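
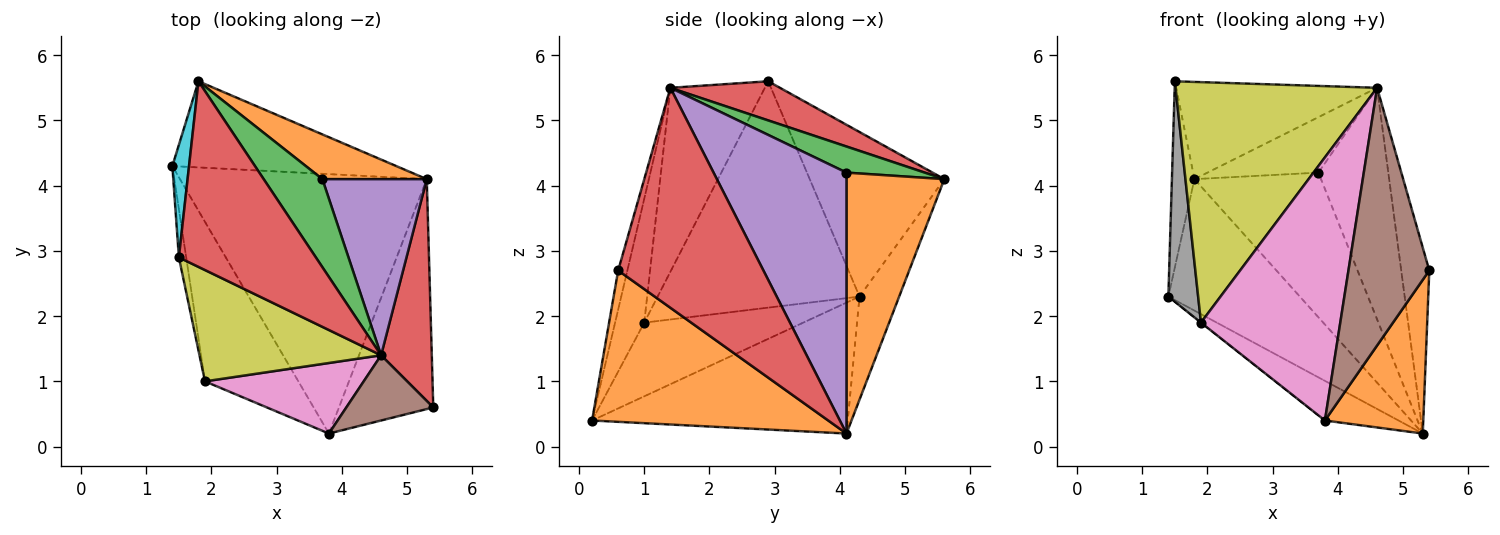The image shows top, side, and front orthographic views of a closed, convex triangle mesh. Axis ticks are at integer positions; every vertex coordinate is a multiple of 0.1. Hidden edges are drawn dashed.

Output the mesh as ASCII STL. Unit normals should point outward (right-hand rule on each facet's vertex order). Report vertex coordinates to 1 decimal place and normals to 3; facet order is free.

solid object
 facet normal -0.465 0.134 -0.875
  outer loop
   vertex 3.8 0.2 0.4
   vertex 1.4 4.3 2.3
   vertex 5.3 4.1 0.2
  endloop
 endfacet
 facet normal 0.800 -0.333 -0.499
  outer loop
   vertex 3.8 0.2 0.4
   vertex 5.3 4.1 0.2
   vertex 5.4 0.6 2.7
  endloop
 endfacet
 facet normal -0.619 0.001 -0.785
  outer loop
   vertex 1.9 1.0 1.9
   vertex 1.4 4.3 2.3
   vertex 3.8 0.2 0.4
  endloop
 endfacet
 facet normal 0.958 0.185 0.221
  outer loop
   vertex 4.6 1.4 5.5
   vertex 5.4 0.6 2.7
   vertex 5.3 4.1 0.2
  endloop
 endfacet
 facet normal 0.834 0.439 0.334
  outer loop
   vertex 4.6 1.4 5.5
   vertex 5.3 4.1 0.2
   vertex 3.7 4.1 4.2
  endloop
 endfacet
 facet normal -0.110 -0.964 0.244
  outer loop
   vertex 4.6 1.4 5.5
   vertex 3.8 0.2 0.4
   vertex 5.4 0.6 2.7
  endloop
 endfacet
 facet normal -0.198 -0.947 0.254
  outer loop
   vertex 4.6 1.4 5.5
   vertex 1.9 1.0 1.9
   vertex 3.8 0.2 0.4
  endloop
 endfacet
 facet normal -0.989 -0.146 -0.032
  outer loop
   vertex 1.5 2.9 5.6
   vertex 1.4 4.3 2.3
   vertex 1.9 1.0 1.9
  endloop
 endfacet
 facet normal -0.392 -0.835 0.386
  outer loop
   vertex 1.5 2.9 5.6
   vertex 1.9 1.0 1.9
   vertex 4.6 1.4 5.5
  endloop
 endfacet
 facet normal -0.981 0.164 0.099
  outer loop
   vertex 1.8 5.6 4.1
   vertex 1.4 4.3 2.3
   vertex 1.5 2.9 5.6
  endloop
 endfacet
 facet normal -0.245 0.811 -0.531
  outer loop
   vertex 1.8 5.6 4.1
   vertex 5.3 4.1 0.2
   vertex 1.4 4.3 2.3
  endloop
 endfacet
 facet normal 0.594 0.768 0.238
  outer loop
   vertex 1.8 5.6 4.1
   vertex 3.7 4.1 4.2
   vertex 5.3 4.1 0.2
  endloop
 endfacet
 facet normal 0.352 0.499 0.792
  outer loop
   vertex 1.8 5.6 4.1
   vertex 4.6 1.4 5.5
   vertex 3.7 4.1 4.2
  endloop
 endfacet
 facet normal 0.245 0.450 0.859
  outer loop
   vertex 1.8 5.6 4.1
   vertex 1.5 2.9 5.6
   vertex 4.6 1.4 5.5
  endloop
 endfacet
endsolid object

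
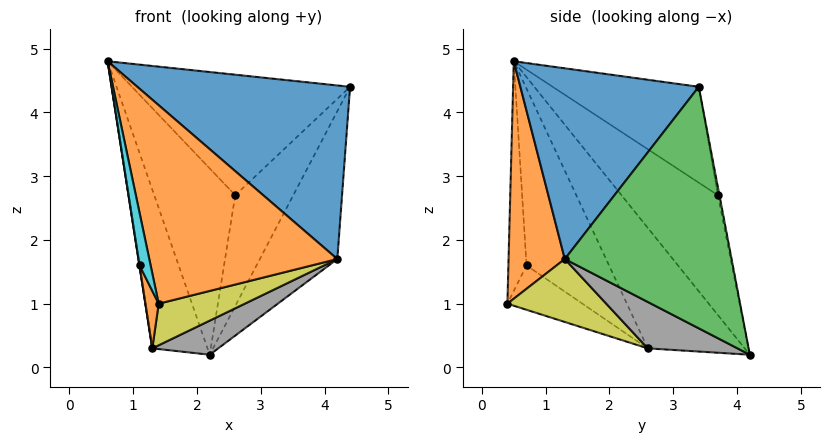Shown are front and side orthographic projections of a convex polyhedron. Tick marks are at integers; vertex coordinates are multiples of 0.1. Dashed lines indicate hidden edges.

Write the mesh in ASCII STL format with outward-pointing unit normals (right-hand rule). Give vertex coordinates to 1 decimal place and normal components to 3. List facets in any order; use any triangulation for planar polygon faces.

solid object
 facet normal 0.563 -0.672 0.481
  outer loop
   vertex 4.2 1.3 1.7
   vertex 4.4 3.4 4.4
   vertex 0.6 0.5 4.8
  endloop
 endfacet
 facet normal 0.286 -0.955 0.085
  outer loop
   vertex 4.2 1.3 1.7
   vertex 0.6 0.5 4.8
   vertex 1.4 0.4 1.0
  endloop
 endfacet
 facet normal 0.844 0.392 -0.367
  outer loop
   vertex 4.2 1.3 1.7
   vertex 2.2 4.2 0.2
   vertex 4.4 3.4 4.4
  endloop
 endfacet
 facet normal -0.448 0.669 0.593
  outer loop
   vertex 2.6 3.7 2.7
   vertex 0.6 0.5 4.8
   vertex 4.4 3.4 4.4
  endloop
 endfacet
 facet normal -0.743 0.624 0.244
  outer loop
   vertex 2.6 3.7 2.7
   vertex 2.2 4.2 0.2
   vertex 0.6 0.5 4.8
  endloop
 endfacet
 facet normal -0.026 0.979 0.200
  outer loop
   vertex 2.6 3.7 2.7
   vertex 4.4 3.4 4.4
   vertex 2.2 4.2 0.2
  endloop
 endfacet
 facet normal -0.865 0.493 0.095
  outer loop
   vertex 1.3 2.6 0.3
   vertex 0.6 0.5 4.8
   vertex 2.2 4.2 0.2
  endloop
 endfacet
 facet normal 0.331 -0.243 -0.912
  outer loop
   vertex 1.3 2.6 0.3
   vertex 2.2 4.2 0.2
   vertex 4.2 1.3 1.7
  endloop
 endfacet
 facet normal 0.315 -0.275 -0.908
  outer loop
   vertex 1.3 2.6 0.3
   vertex 4.2 1.3 1.7
   vertex 1.4 0.4 1.0
  endloop
 endfacet
 facet normal -0.842 -0.514 -0.164
  outer loop
   vertex 1.1 0.7 1.6
   vertex 1.4 0.4 1.0
   vertex 0.6 0.5 4.8
  endloop
 endfacet
 facet normal -0.988 -0.002 -0.154
  outer loop
   vertex 1.1 0.7 1.6
   vertex 0.6 0.5 4.8
   vertex 1.3 2.6 0.3
  endloop
 endfacet
 facet normal -0.913 -0.161 -0.376
  outer loop
   vertex 1.1 0.7 1.6
   vertex 1.3 2.6 0.3
   vertex 1.4 0.4 1.0
  endloop
 endfacet
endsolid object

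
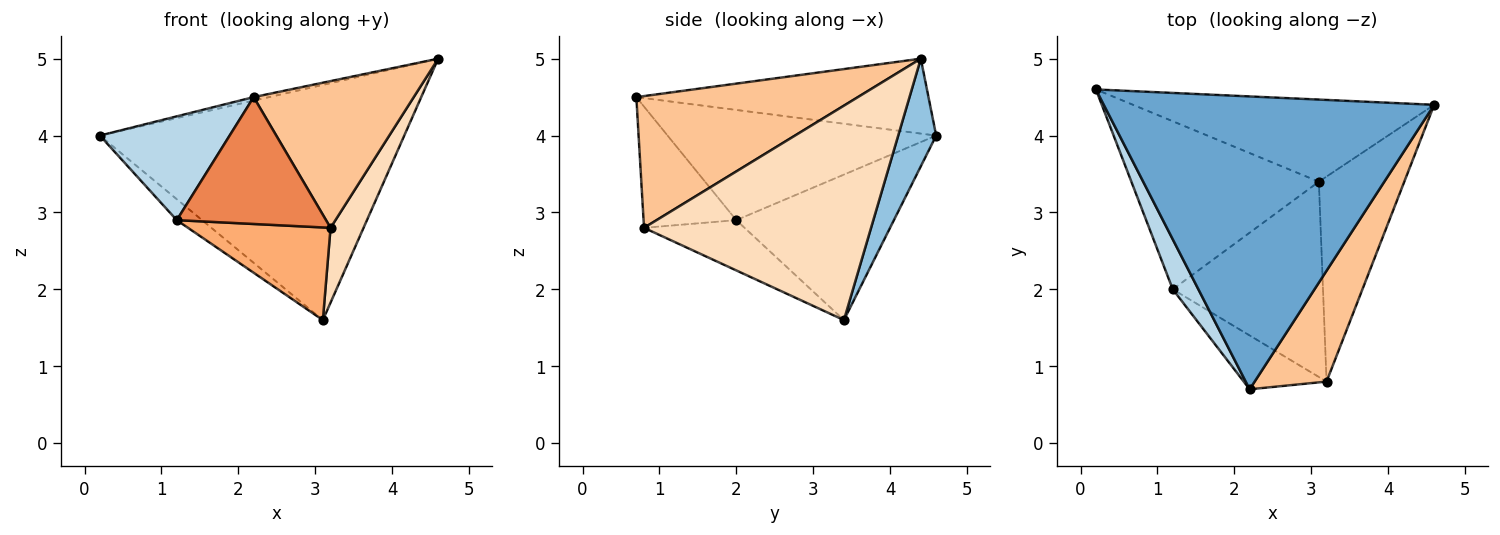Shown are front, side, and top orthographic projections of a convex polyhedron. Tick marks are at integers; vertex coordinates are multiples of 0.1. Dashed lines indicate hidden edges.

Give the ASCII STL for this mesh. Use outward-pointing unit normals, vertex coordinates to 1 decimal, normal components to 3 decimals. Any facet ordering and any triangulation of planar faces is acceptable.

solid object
 facet normal -0.221 0.012 0.975
  outer loop
   vertex 2.2 0.7 4.5
   vertex 4.6 4.4 5.0
   vertex 0.2 4.6 4.0
  endloop
 endfacet
 facet normal 0.117 0.938 -0.327
  outer loop
   vertex 3.1 3.4 1.6
   vertex 0.2 4.6 4.0
   vertex 4.6 4.4 5.0
  endloop
 endfacet
 facet normal -0.881 -0.426 0.205
  outer loop
   vertex 1.2 2.0 2.9
   vertex 2.2 0.7 4.5
   vertex 0.2 4.6 4.0
  endloop
 endfacet
 facet normal -0.610 0.098 -0.786
  outer loop
   vertex 1.2 2.0 2.9
   vertex 0.2 4.6 4.0
   vertex 3.1 3.4 1.6
  endloop
 endfacet
 facet normal -0.496 -0.799 -0.339
  outer loop
   vertex 3.2 0.8 2.8
   vertex 2.2 0.7 4.5
   vertex 1.2 2.0 2.9
  endloop
 endfacet
 facet normal -0.289 -0.410 -0.865
  outer loop
   vertex 3.2 0.8 2.8
   vertex 1.2 2.0 2.9
   vertex 3.1 3.4 1.6
  endloop
 endfacet
 facet normal 0.741 -0.536 0.405
  outer loop
   vertex 3.2 0.8 2.8
   vertex 4.6 4.4 5.0
   vertex 2.2 0.7 4.5
  endloop
 endfacet
 facet normal 0.921 -0.134 -0.367
  outer loop
   vertex 3.2 0.8 2.8
   vertex 3.1 3.4 1.6
   vertex 4.6 4.4 5.0
  endloop
 endfacet
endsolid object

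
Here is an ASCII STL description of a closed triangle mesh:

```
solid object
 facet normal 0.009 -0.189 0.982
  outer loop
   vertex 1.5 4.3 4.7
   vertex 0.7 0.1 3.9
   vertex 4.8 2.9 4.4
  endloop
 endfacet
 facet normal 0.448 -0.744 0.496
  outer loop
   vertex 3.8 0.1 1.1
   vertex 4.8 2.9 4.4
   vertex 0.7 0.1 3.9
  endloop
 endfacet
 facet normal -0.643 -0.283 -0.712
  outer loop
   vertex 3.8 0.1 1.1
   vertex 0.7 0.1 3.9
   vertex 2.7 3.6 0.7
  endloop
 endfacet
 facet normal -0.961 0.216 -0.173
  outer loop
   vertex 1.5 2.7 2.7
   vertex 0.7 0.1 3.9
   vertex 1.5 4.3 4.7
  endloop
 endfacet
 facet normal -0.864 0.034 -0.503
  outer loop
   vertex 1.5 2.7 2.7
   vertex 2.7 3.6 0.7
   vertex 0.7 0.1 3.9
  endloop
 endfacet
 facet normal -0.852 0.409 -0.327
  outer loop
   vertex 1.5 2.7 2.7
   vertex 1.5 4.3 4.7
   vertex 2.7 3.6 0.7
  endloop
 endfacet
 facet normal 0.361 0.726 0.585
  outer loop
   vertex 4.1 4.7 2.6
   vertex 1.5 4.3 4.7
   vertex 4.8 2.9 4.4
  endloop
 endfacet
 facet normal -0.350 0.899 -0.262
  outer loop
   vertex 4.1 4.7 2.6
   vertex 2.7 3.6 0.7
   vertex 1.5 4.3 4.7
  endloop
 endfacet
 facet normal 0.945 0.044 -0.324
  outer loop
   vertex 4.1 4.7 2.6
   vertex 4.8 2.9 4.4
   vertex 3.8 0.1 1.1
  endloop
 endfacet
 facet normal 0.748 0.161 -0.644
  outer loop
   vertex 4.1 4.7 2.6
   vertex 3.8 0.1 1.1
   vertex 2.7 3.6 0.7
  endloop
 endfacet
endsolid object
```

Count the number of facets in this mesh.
10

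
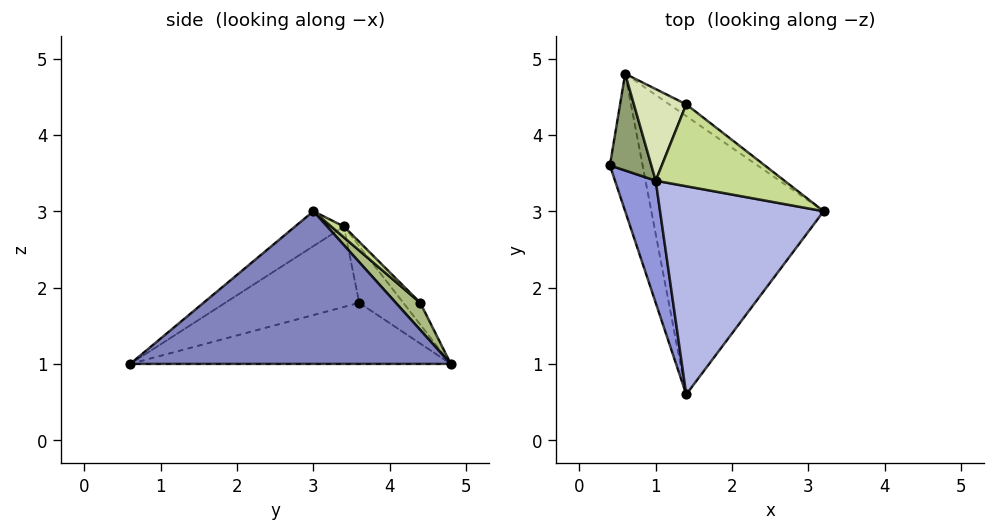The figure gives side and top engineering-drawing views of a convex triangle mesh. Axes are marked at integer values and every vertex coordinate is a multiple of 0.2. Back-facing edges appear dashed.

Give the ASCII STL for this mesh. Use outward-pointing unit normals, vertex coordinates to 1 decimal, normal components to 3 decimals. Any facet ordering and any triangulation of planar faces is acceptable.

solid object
 facet normal -0.869 -0.166 -0.466
  outer loop
   vertex 0.6 4.8 1.0
   vertex 1.4 0.6 1.0
   vertex 0.4 3.6 1.8
  endloop
 endfacet
 facet normal 0.658 0.125 -0.743
  outer loop
   vertex 0.6 4.8 1.0
   vertex 3.2 3.0 3.0
   vertex 1.4 0.6 1.0
  endloop
 endfacet
 facet normal -0.823 -0.386 0.417
  outer loop
   vertex 1.0 3.4 2.8
   vertex 0.4 3.6 1.8
   vertex 1.4 0.6 1.0
  endloop
 endfacet
 facet normal -0.174 -0.550 0.817
  outer loop
   vertex 1.0 3.4 2.8
   vertex 1.4 0.6 1.0
   vertex 3.2 3.0 3.0
  endloop
 endfacet
 facet normal -0.714 0.467 0.522
  outer loop
   vertex 1.0 3.4 2.8
   vertex 0.6 4.8 1.0
   vertex 0.4 3.6 1.8
  endloop
 endfacet
 facet normal 0.716 0.537 -0.447
  outer loop
   vertex 1.4 4.4 1.8
   vertex 3.2 3.0 3.0
   vertex 0.6 4.8 1.0
  endloop
 endfacet
 facet normal 0.061 0.694 0.718
  outer loop
   vertex 1.4 4.4 1.8
   vertex 1.0 3.4 2.8
   vertex 3.2 3.0 3.0
  endloop
 endfacet
 facet normal -0.262 0.733 0.628
  outer loop
   vertex 1.4 4.4 1.8
   vertex 0.6 4.8 1.0
   vertex 1.0 3.4 2.8
  endloop
 endfacet
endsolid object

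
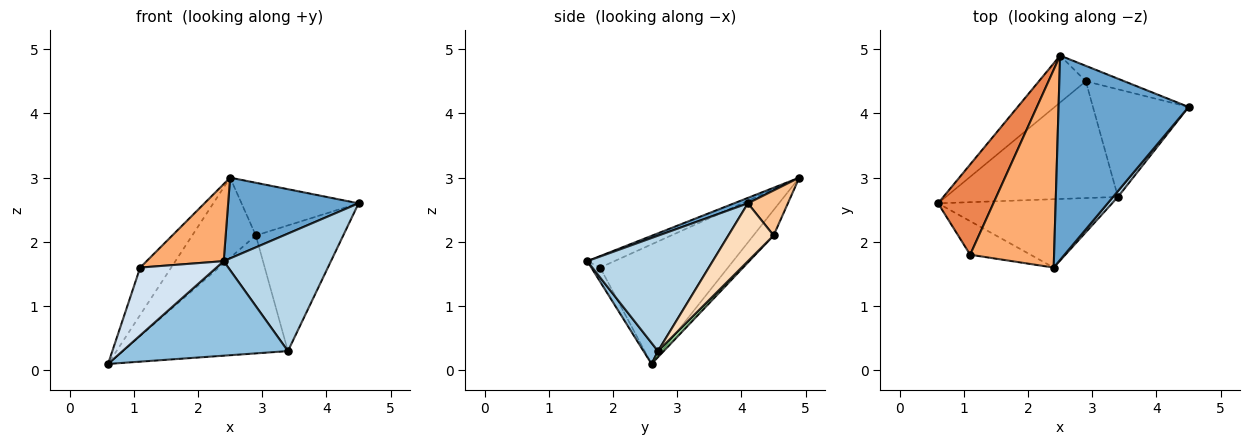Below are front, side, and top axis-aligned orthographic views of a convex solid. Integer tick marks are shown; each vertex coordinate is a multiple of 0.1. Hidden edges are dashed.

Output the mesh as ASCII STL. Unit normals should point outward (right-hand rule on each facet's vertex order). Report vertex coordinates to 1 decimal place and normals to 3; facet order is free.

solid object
 facet normal 0.039 -0.367 0.929
  outer loop
   vertex 2.5 4.9 3.0
   vertex 2.4 1.6 1.7
   vertex 4.5 4.1 2.6
  endloop
 endfacet
 facet normal 0.071 -0.808 -0.585
  outer loop
   vertex 3.4 2.7 0.3
   vertex 2.4 1.6 1.7
   vertex 0.6 2.6 0.1
  endloop
 endfacet
 facet normal 0.760 -0.650 0.032
  outer loop
   vertex 3.4 2.7 0.3
   vertex 4.5 4.1 2.6
   vertex 2.4 1.6 1.7
  endloop
 endfacet
 facet normal -0.103 -0.892 -0.441
  outer loop
   vertex 1.1 1.8 1.6
   vertex 0.6 2.6 0.1
   vertex 2.4 1.6 1.7
  endloop
 endfacet
 facet normal -0.886 0.215 0.410
  outer loop
   vertex 1.1 1.8 1.6
   vertex 2.5 4.9 3.0
   vertex 0.6 2.6 0.1
  endloop
 endfacet
 facet normal -0.127 -0.360 0.924
  outer loop
   vertex 1.1 1.8 1.6
   vertex 2.4 1.6 1.7
   vertex 2.5 4.9 3.0
  endloop
 endfacet
 facet normal 0.311 0.912 -0.267
  outer loop
   vertex 2.9 4.5 2.1
   vertex 2.5 4.9 3.0
   vertex 4.5 4.1 2.6
  endloop
 endfacet
 facet normal 0.366 0.707 -0.605
  outer loop
   vertex 2.9 4.5 2.1
   vertex 4.5 4.1 2.6
   vertex 3.4 2.7 0.3
  endloop
 endfacet
 facet normal -0.264 0.832 -0.487
  outer loop
   vertex 2.9 4.5 2.1
   vertex 0.6 2.6 0.1
   vertex 2.5 4.9 3.0
  endloop
 endfacet
 facet normal 0.025 0.710 -0.703
  outer loop
   vertex 2.9 4.5 2.1
   vertex 3.4 2.7 0.3
   vertex 0.6 2.6 0.1
  endloop
 endfacet
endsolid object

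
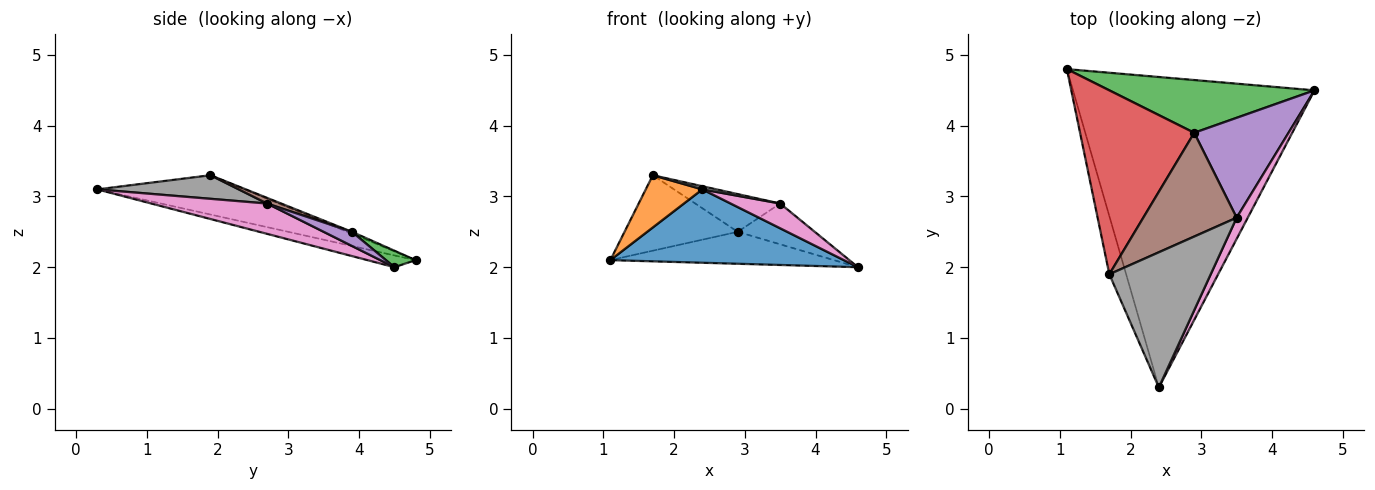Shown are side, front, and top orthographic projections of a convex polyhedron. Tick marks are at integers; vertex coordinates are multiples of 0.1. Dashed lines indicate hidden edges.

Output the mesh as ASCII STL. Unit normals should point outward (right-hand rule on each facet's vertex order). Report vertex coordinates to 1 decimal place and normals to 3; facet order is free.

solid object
 facet normal -0.047 -0.230 -0.972
  outer loop
   vertex 2.4 0.3 3.1
   vertex 1.1 4.8 2.1
   vertex 4.6 4.5 2.0
  endloop
 endfacet
 facet normal -0.867 -0.333 -0.371
  outer loop
   vertex 1.7 1.9 3.3
   vertex 1.1 4.8 2.1
   vertex 2.4 0.3 3.1
  endloop
 endfacet
 facet normal 0.069 0.517 0.853
  outer loop
   vertex 2.9 3.9 2.5
   vertex 4.6 4.5 2.0
   vertex 1.1 4.8 2.1
  endloop
 endfacet
 facet normal -0.016 0.380 0.925
  outer loop
   vertex 2.9 3.9 2.5
   vertex 1.1 4.8 2.1
   vertex 1.7 1.9 3.3
  endloop
 endfacet
 facet normal 0.138 0.374 0.917
  outer loop
   vertex 3.5 2.7 2.9
   vertex 4.6 4.5 2.0
   vertex 2.9 3.9 2.5
  endloop
 endfacet
 facet normal 0.057 0.341 0.938
  outer loop
   vertex 3.5 2.7 2.9
   vertex 2.9 3.9 2.5
   vertex 1.7 1.9 3.3
  endloop
 endfacet
 facet normal 0.871 -0.373 0.319
  outer loop
   vertex 3.5 2.7 2.9
   vertex 2.4 0.3 3.1
   vertex 4.6 4.5 2.0
  endloop
 endfacet
 facet normal 0.226 -0.023 0.974
  outer loop
   vertex 3.5 2.7 2.9
   vertex 1.7 1.9 3.3
   vertex 2.4 0.3 3.1
  endloop
 endfacet
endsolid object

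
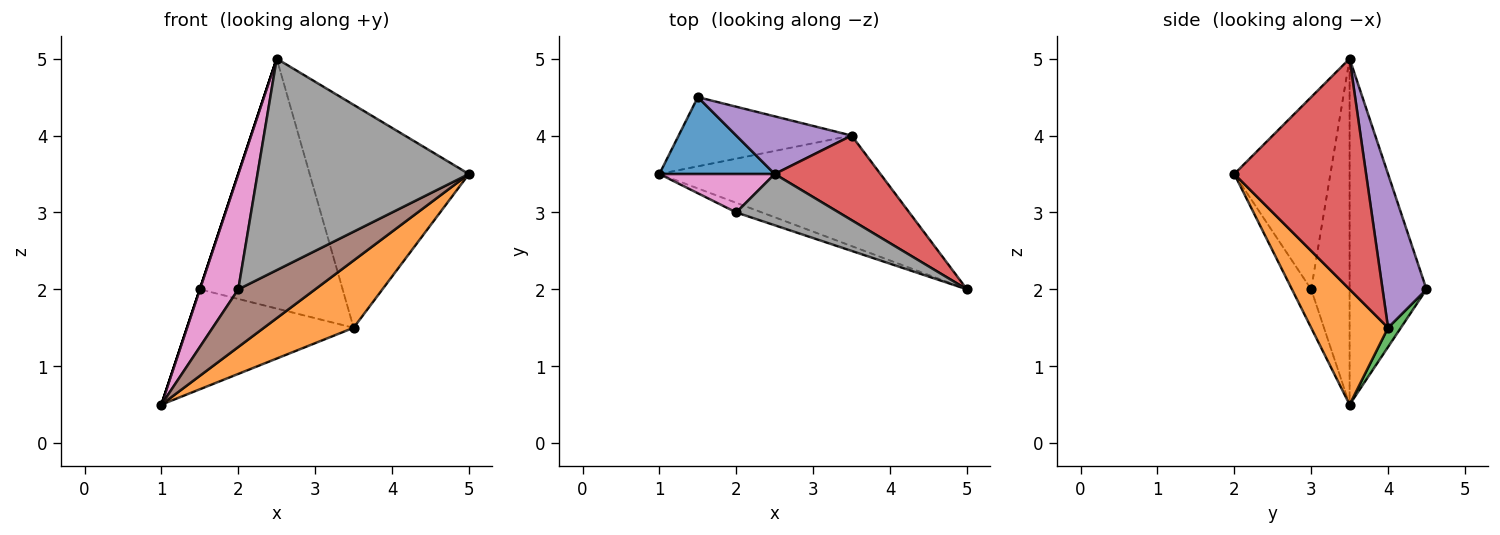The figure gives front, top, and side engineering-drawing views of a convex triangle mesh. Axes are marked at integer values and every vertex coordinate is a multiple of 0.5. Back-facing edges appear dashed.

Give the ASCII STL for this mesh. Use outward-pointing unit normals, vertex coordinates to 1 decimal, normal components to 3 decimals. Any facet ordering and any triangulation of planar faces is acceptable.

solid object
 facet normal -0.949 0.000 0.316
  outer loop
   vertex 2.5 3.5 5.0
   vertex 1.5 4.5 2.0
   vertex 1.0 3.5 0.5
  endloop
 endfacet
 facet normal 0.407 -0.475 -0.780
  outer loop
   vertex 3.5 4.0 1.5
   vertex 5.0 2.0 3.5
   vertex 1.0 3.5 0.5
  endloop
 endfacet
 facet normal 0.063 0.821 -0.568
  outer loop
   vertex 3.5 4.0 1.5
   vertex 1.0 3.5 0.5
   vertex 1.5 4.5 2.0
  endloop
 endfacet
 facet normal 0.612 0.739 0.280
  outer loop
   vertex 3.5 4.0 1.5
   vertex 2.5 3.5 5.0
   vertex 5.0 2.0 3.5
  endloop
 endfacet
 facet normal 0.287 0.933 0.215
  outer loop
   vertex 3.5 4.0 1.5
   vertex 1.5 4.5 2.0
   vertex 2.5 3.5 5.0
  endloop
 endfacet
 facet normal -0.239 -0.958 -0.160
  outer loop
   vertex 2.0 3.0 2.0
   vertex 1.0 3.5 0.5
   vertex 5.0 2.0 3.5
  endloop
 endfacet
 facet normal -0.688 -0.688 0.229
  outer loop
   vertex 2.0 3.0 2.0
   vertex 2.5 3.5 5.0
   vertex 1.0 3.5 0.5
  endloop
 endfacet
 facet normal -0.404 -0.889 0.216
  outer loop
   vertex 2.0 3.0 2.0
   vertex 5.0 2.0 3.5
   vertex 2.5 3.5 5.0
  endloop
 endfacet
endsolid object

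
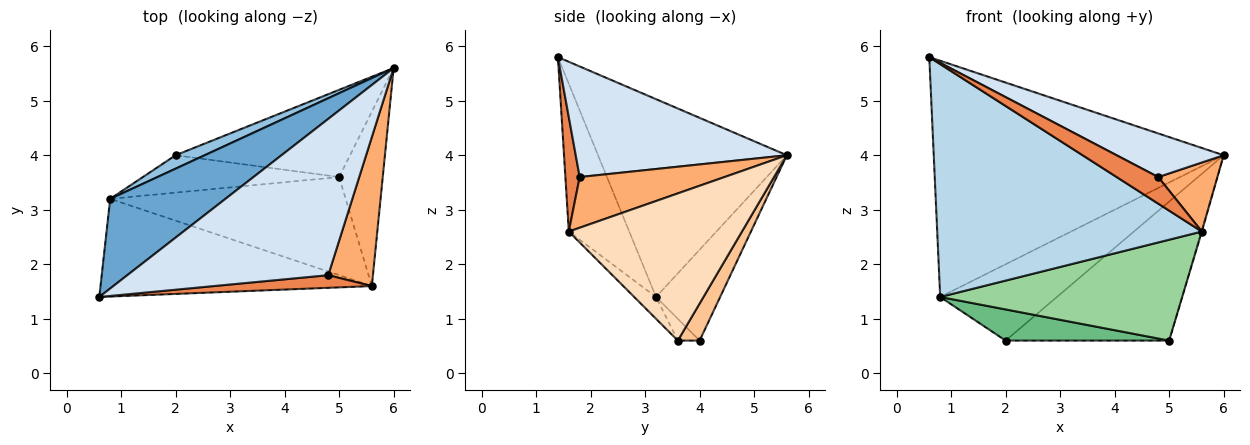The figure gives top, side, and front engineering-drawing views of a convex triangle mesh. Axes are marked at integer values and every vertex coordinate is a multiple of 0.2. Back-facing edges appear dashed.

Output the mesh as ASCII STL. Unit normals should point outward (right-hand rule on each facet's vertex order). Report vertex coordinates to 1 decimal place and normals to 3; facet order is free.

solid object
 facet normal -0.520 0.799 0.303
  outer loop
   vertex 0.8 3.2 1.4
   vertex 0.6 1.4 5.8
   vertex 6.0 5.6 4.0
  endloop
 endfacet
 facet normal -0.476 0.866 0.152
  outer loop
   vertex 0.8 3.2 1.4
   vertex 6.0 5.6 4.0
   vertex 2.0 4.0 0.6
  endloop
 endfacet
 facet normal -0.206 -0.902 -0.379
  outer loop
   vertex 5.6 1.6 2.6
   vertex 0.6 1.4 5.8
   vertex 0.8 3.2 1.4
  endloop
 endfacet
 facet normal 0.468 -0.237 0.851
  outer loop
   vertex 4.8 1.8 3.6
   vertex 6.0 5.6 4.0
   vertex 0.6 1.4 5.8
  endloop
 endfacet
 facet normal 0.297 -0.862 0.410
  outer loop
   vertex 4.8 1.8 3.6
   vertex 0.6 1.4 5.8
   vertex 5.6 1.6 2.6
  endloop
 endfacet
 facet normal 0.717 -0.293 0.632
  outer loop
   vertex 4.8 1.8 3.6
   vertex 5.6 1.6 2.6
   vertex 6.0 5.6 4.0
  endloop
 endfacet
 facet normal 0.112 0.842 -0.528
  outer loop
   vertex 5.0 3.6 0.6
   vertex 2.0 4.0 0.6
   vertex 6.0 5.6 4.0
  endloop
 endfacet
 facet normal 0.959 0.004 -0.284
  outer loop
   vertex 5.0 3.6 0.6
   vertex 6.0 5.6 4.0
   vertex 5.6 1.6 2.6
  endloop
 endfacet
 facet normal -0.085 -0.638 -0.765
  outer loop
   vertex 5.0 3.6 0.6
   vertex 0.8 3.2 1.4
   vertex 2.0 4.0 0.6
  endloop
 endfacet
 facet normal -0.064 -0.715 -0.696
  outer loop
   vertex 5.0 3.6 0.6
   vertex 5.6 1.6 2.6
   vertex 0.8 3.2 1.4
  endloop
 endfacet
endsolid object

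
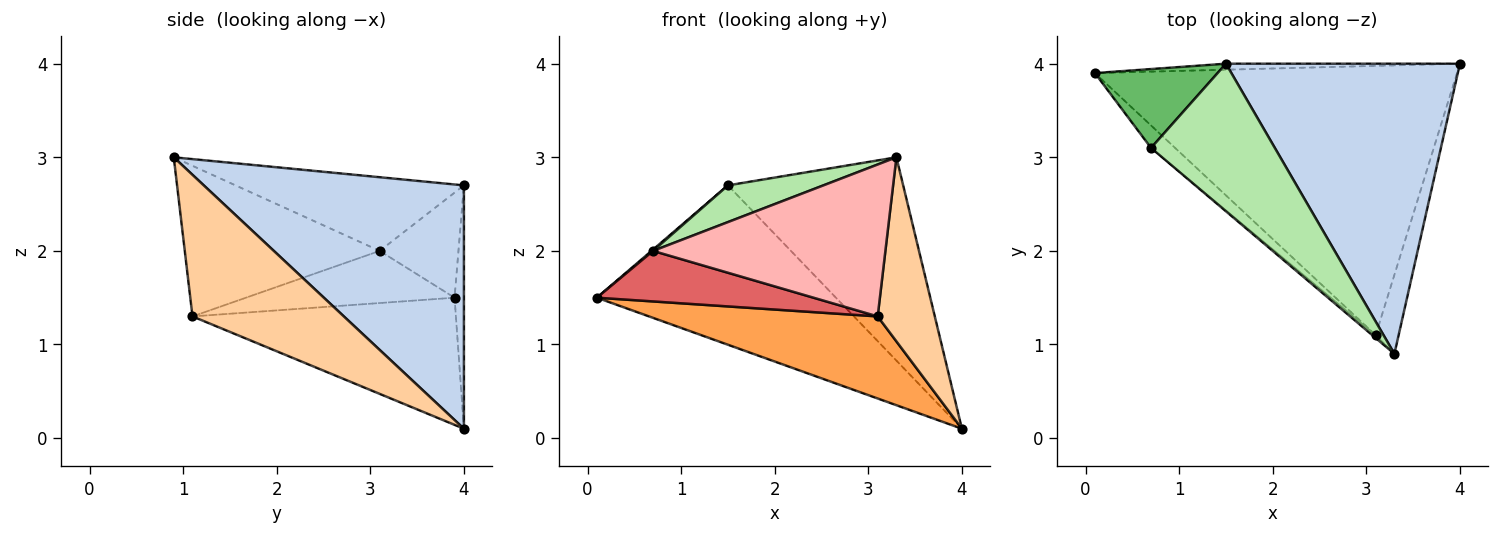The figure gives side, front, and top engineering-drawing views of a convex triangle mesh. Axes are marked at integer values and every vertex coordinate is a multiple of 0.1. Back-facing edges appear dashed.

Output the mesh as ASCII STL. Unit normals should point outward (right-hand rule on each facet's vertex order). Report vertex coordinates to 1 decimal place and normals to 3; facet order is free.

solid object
 facet normal -0.039 0.999 -0.038
  outer loop
   vertex 1.5 4.0 2.7
   vertex 4.0 4.0 0.1
   vertex 0.1 3.9 1.5
  endloop
 endfacet
 facet normal 0.648 0.437 0.623
  outer loop
   vertex 1.5 4.0 2.7
   vertex 3.3 0.9 3.0
   vertex 4.0 4.0 0.1
  endloop
 endfacet
 facet normal -0.318 -0.276 -0.907
  outer loop
   vertex 3.1 1.1 1.3
   vertex 0.1 3.9 1.5
   vertex 4.0 4.0 0.1
  endloop
 endfacet
 facet normal 0.925 -0.349 -0.150
  outer loop
   vertex 3.1 1.1 1.3
   vertex 4.0 4.0 0.1
   vertex 3.3 0.9 3.0
  endloop
 endfacet
 facet normal -0.650 -0.013 0.760
  outer loop
   vertex 0.7 3.1 2.0
   vertex 1.5 4.0 2.7
   vertex 0.1 3.9 1.5
  endloop
 endfacet
 facet normal -0.500 -0.209 0.840
  outer loop
   vertex 0.7 3.1 2.0
   vertex 3.3 0.9 3.0
   vertex 1.5 4.0 2.7
  endloop
 endfacet
 facet normal -0.661 -0.686 -0.305
  outer loop
   vertex 0.7 3.1 2.0
   vertex 0.1 3.9 1.5
   vertex 3.1 1.1 1.3
  endloop
 endfacet
 facet normal -0.643 -0.766 -0.015
  outer loop
   vertex 0.7 3.1 2.0
   vertex 3.1 1.1 1.3
   vertex 3.3 0.9 3.0
  endloop
 endfacet
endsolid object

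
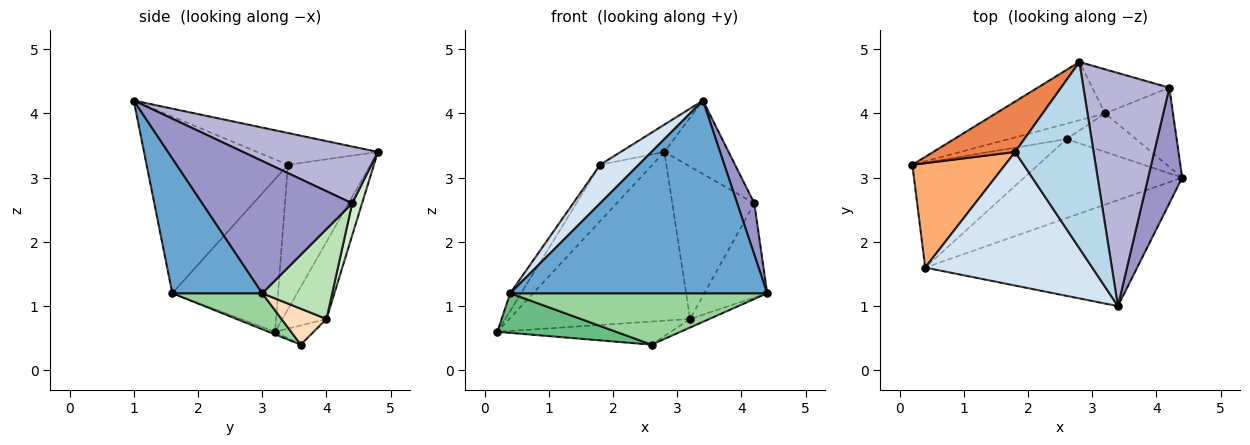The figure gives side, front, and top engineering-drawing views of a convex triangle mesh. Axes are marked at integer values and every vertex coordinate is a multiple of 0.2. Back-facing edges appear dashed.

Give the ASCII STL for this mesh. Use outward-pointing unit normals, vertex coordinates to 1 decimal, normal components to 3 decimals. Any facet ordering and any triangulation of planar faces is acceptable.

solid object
 facet normal 0.293 -0.838 -0.461
  outer loop
   vertex 0.4 1.6 1.2
   vertex 4.4 3.0 1.2
   vertex 3.4 1.0 4.2
  endloop
 endfacet
 facet normal -0.224 0.921 -0.318
  outer loop
   vertex 3.2 4.0 0.8
   vertex 0.2 3.2 0.6
   vertex 2.8 4.8 3.4
  endloop
 endfacet
 facet normal -0.372 0.135 0.918
  outer loop
   vertex 1.8 3.4 3.2
   vertex 3.4 1.0 4.2
   vertex 2.8 4.8 3.4
  endloop
 endfacet
 facet normal -0.713 -0.194 0.674
  outer loop
   vertex 1.8 3.4 3.2
   vertex 0.4 1.6 1.2
   vertex 3.4 1.0 4.2
  endloop
 endfacet
 facet normal -0.762 0.483 0.432
  outer loop
   vertex 1.8 3.4 3.2
   vertex 2.8 4.8 3.4
   vertex 0.2 3.2 0.6
  endloop
 endfacet
 facet normal -0.851 0.088 0.517
  outer loop
   vertex 1.8 3.4 3.2
   vertex 0.2 3.2 0.6
   vertex 0.4 1.6 1.2
  endloop
 endfacet
 facet normal -0.182 0.818 -0.545
  outer loop
   vertex 2.6 3.6 0.4
   vertex 0.2 3.2 0.6
   vertex 3.2 4.0 0.8
  endloop
 endfacet
 facet normal 0.452 0.194 -0.871
  outer loop
   vertex 2.6 3.6 0.4
   vertex 3.2 4.0 0.8
   vertex 4.4 3.0 1.2
  endloop
 endfacet
 facet normal -0.019 -0.353 -0.935
  outer loop
   vertex 2.6 3.6 0.4
   vertex 0.4 1.6 1.2
   vertex 0.2 3.2 0.6
  endloop
 endfacet
 facet normal 0.187 -0.536 -0.823
  outer loop
   vertex 2.6 3.6 0.4
   vertex 4.4 3.0 1.2
   vertex 0.4 1.6 1.2
  endloop
 endfacet
 facet normal 0.649 0.582 -0.490
  outer loop
   vertex 4.2 4.4 2.6
   vertex 4.4 3.0 1.2
   vertex 3.2 4.0 0.8
  endloop
 endfacet
 facet normal 0.115 0.954 -0.276
  outer loop
   vertex 4.2 4.4 2.6
   vertex 3.2 4.0 0.8
   vertex 2.8 4.8 3.4
  endloop
 endfacet
 facet normal 0.963 -0.110 0.248
  outer loop
   vertex 4.2 4.4 2.6
   vertex 3.4 1.0 4.2
   vertex 4.4 3.0 1.2
  endloop
 endfacet
 facet normal 0.534 0.254 0.807
  outer loop
   vertex 4.2 4.4 2.6
   vertex 2.8 4.8 3.4
   vertex 3.4 1.0 4.2
  endloop
 endfacet
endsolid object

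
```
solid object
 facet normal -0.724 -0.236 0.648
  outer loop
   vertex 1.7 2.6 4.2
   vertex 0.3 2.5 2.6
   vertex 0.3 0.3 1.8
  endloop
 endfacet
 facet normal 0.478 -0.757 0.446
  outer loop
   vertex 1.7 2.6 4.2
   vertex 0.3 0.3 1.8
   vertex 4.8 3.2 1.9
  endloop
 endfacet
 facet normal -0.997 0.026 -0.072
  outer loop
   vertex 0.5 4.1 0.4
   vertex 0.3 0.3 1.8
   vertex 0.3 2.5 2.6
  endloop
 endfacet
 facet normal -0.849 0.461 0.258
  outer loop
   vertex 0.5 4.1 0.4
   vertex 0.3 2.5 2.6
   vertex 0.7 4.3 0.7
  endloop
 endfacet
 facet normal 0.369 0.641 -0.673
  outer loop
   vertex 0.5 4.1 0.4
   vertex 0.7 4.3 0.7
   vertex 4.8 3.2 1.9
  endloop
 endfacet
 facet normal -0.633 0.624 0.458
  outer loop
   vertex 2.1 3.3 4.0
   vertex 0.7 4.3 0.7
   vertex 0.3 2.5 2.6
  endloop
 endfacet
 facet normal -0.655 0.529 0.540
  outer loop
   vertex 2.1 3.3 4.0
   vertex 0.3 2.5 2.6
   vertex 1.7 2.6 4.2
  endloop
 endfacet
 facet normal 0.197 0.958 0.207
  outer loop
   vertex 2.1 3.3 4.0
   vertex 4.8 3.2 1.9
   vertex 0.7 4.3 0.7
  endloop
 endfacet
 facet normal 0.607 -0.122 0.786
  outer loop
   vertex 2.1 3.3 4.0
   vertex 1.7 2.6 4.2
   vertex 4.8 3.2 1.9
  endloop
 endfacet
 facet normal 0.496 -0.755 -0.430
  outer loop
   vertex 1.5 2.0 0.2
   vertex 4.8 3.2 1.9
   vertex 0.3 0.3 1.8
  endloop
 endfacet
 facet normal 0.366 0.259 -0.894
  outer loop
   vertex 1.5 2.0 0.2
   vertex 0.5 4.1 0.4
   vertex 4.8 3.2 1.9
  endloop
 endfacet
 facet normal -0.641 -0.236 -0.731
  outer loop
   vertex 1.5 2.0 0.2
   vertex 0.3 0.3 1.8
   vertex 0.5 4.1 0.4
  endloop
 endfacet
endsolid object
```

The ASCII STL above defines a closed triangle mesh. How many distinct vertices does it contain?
8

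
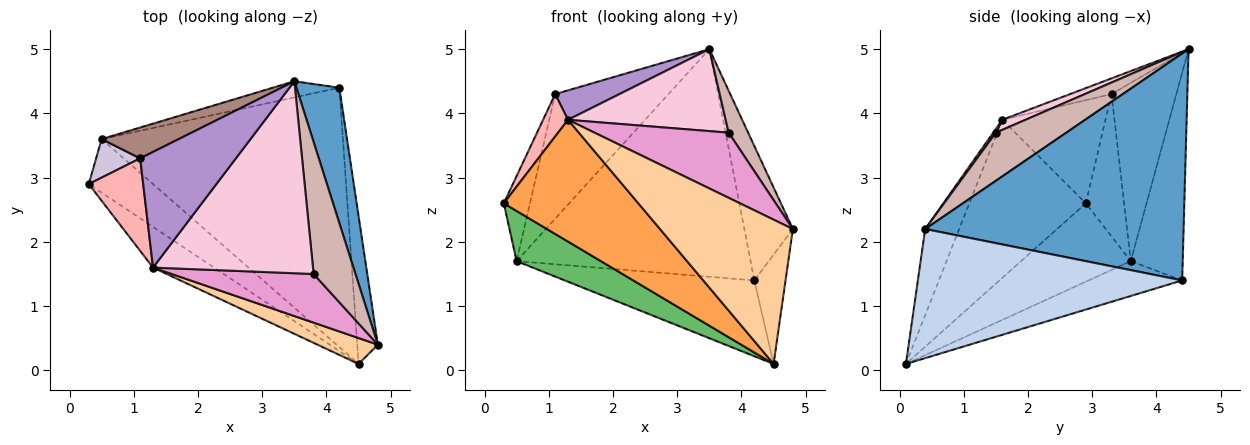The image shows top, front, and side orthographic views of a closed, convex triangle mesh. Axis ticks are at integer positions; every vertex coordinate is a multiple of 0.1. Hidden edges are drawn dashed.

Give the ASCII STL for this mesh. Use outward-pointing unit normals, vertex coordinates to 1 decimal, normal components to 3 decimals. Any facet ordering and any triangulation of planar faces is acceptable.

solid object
 facet normal 0.966 0.182 0.183
  outer loop
   vertex 4.2 4.4 1.4
   vertex 3.5 4.5 5.0
   vertex 4.8 0.4 2.2
  endloop
 endfacet
 facet normal 0.981 0.116 -0.157
  outer loop
   vertex 4.2 4.4 1.4
   vertex 4.8 0.4 2.2
   vertex 4.5 0.1 0.1
  endloop
 endfacet
 facet normal -0.635 -0.733 -0.245
  outer loop
   vertex 1.3 1.6 3.9
   vertex 0.3 2.9 2.6
   vertex 4.5 0.1 0.1
  endloop
 endfacet
 facet normal -0.244 -0.955 0.171
  outer loop
   vertex 1.3 1.6 3.9
   vertex 4.5 0.1 0.1
   vertex 4.8 0.4 2.2
  endloop
 endfacet
 facet normal -0.665 -0.511 -0.545
  outer loop
   vertex 0.5 3.6 1.7
   vertex 4.5 0.1 0.1
   vertex 0.3 2.9 2.6
  endloop
 endfacet
 facet normal -0.137 0.278 -0.951
  outer loop
   vertex 0.5 3.6 1.7
   vertex 4.2 4.4 1.4
   vertex 4.5 0.1 0.1
  endloop
 endfacet
 facet normal -0.216 0.974 -0.069
  outer loop
   vertex 0.5 3.6 1.7
   vertex 3.5 4.5 5.0
   vertex 4.2 4.4 1.4
  endloop
 endfacet
 facet normal -0.865 -0.209 0.456
  outer loop
   vertex 1.1 3.3 4.3
   vertex 0.3 2.9 2.6
   vertex 1.3 1.6 3.9
  endloop
 endfacet
 facet normal -0.157 -0.244 0.957
  outer loop
   vertex 1.1 3.3 4.3
   vertex 1.3 1.6 3.9
   vertex 3.5 4.5 5.0
  endloop
 endfacet
 facet normal -0.800 0.547 0.248
  outer loop
   vertex 1.1 3.3 4.3
   vertex 0.5 3.6 1.7
   vertex 0.3 2.9 2.6
  endloop
 endfacet
 facet normal -0.486 0.849 0.210
  outer loop
   vertex 1.1 3.3 4.3
   vertex 3.5 4.5 5.0
   vertex 0.5 3.6 1.7
  endloop
 endfacet
 facet normal 0.739 -0.205 0.642
  outer loop
   vertex 3.8 1.5 3.7
   vertex 4.8 0.4 2.2
   vertex 3.5 4.5 5.0
  endloop
 endfacet
 facet normal 0.016 -0.801 0.598
  outer loop
   vertex 3.8 1.5 3.7
   vertex 1.3 1.6 3.9
   vertex 4.8 0.4 2.2
  endloop
 endfacet
 facet normal 0.058 -0.392 0.918
  outer loop
   vertex 3.8 1.5 3.7
   vertex 3.5 4.5 5.0
   vertex 1.3 1.6 3.9
  endloop
 endfacet
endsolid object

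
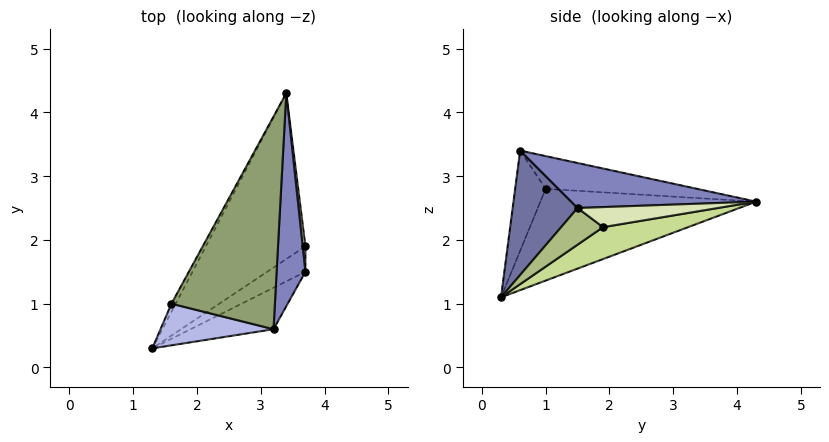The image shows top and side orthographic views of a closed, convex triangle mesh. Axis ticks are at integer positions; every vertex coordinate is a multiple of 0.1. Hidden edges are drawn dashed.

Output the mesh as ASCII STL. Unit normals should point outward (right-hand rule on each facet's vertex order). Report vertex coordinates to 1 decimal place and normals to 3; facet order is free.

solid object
 facet normal 0.583 -0.713 -0.389
  outer loop
   vertex 3.2 0.6 3.4
   vertex 1.3 0.3 1.1
   vertex 3.7 1.5 2.5
  endloop
 endfacet
 facet normal 0.840 0.071 0.538
  outer loop
   vertex 3.2 0.6 3.4
   vertex 3.7 1.5 2.5
   vertex 3.4 4.3 2.6
  endloop
 endfacet
 facet normal -0.878 0.477 -0.041
  outer loop
   vertex 1.6 1.0 2.8
   vertex 3.4 4.3 2.6
   vertex 1.3 0.3 1.1
  endloop
 endfacet
 facet normal -0.363 -0.837 0.409
  outer loop
   vertex 1.6 1.0 2.8
   vertex 1.3 0.3 1.1
   vertex 3.2 0.6 3.4
  endloop
 endfacet
 facet normal -0.295 0.217 0.931
  outer loop
   vertex 1.6 1.0 2.8
   vertex 3.2 0.6 3.4
   vertex 3.4 4.3 2.6
  endloop
 endfacet
 facet normal 0.608 -0.476 -0.635
  outer loop
   vertex 3.7 1.9 2.2
   vertex 3.7 1.5 2.5
   vertex 1.3 0.3 1.1
  endloop
 endfacet
 facet normal 0.299 0.193 -0.934
  outer loop
   vertex 3.7 1.9 2.2
   vertex 1.3 0.3 1.1
   vertex 3.4 4.3 2.6
  endloop
 endfacet
 facet normal 0.986 0.101 0.134
  outer loop
   vertex 3.7 1.9 2.2
   vertex 3.4 4.3 2.6
   vertex 3.7 1.5 2.5
  endloop
 endfacet
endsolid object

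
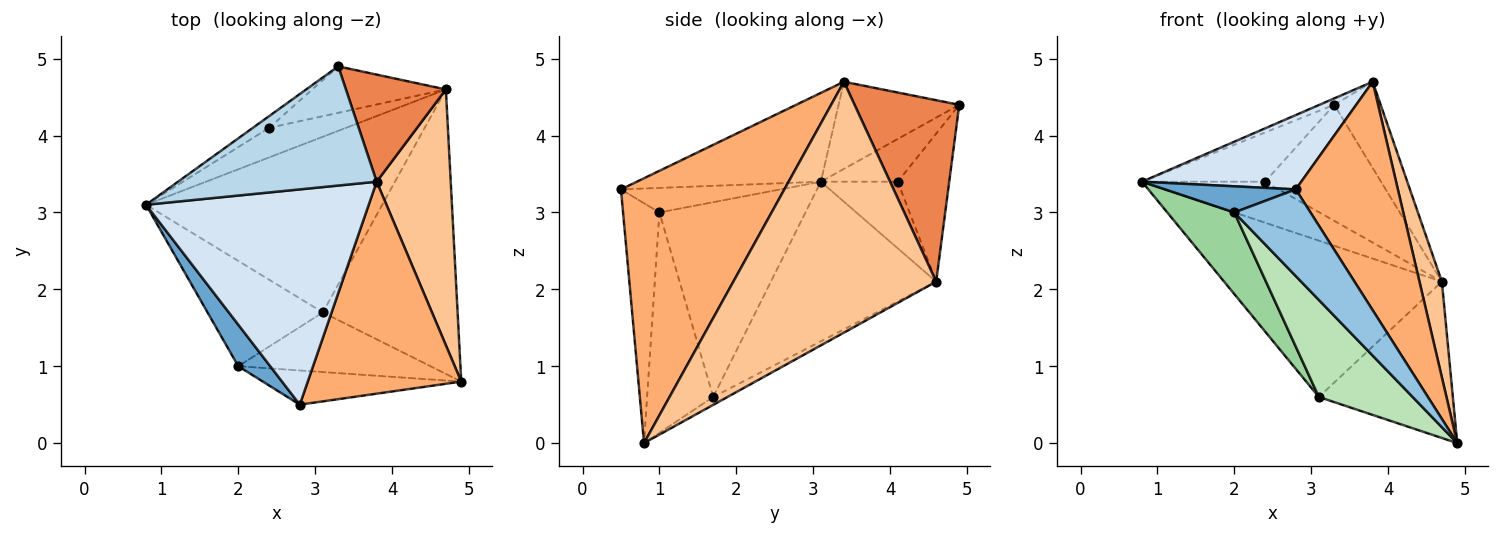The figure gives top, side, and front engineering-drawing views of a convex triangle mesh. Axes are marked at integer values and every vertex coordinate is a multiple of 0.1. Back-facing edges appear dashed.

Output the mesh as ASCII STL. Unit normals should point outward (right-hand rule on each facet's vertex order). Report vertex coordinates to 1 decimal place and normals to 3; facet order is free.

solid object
 facet normal -0.545 -0.447 0.709
  outer loop
   vertex 2.0 1.0 3.0
   vertex 2.8 0.5 3.3
   vertex 0.8 3.1 3.4
  endloop
 endfacet
 facet normal -0.406 -0.850 -0.335
  outer loop
   vertex 2.0 1.0 3.0
   vertex 4.9 0.8 0.0
   vertex 2.8 0.5 3.3
  endloop
 endfacet
 facet normal -0.401 0.049 0.915
  outer loop
   vertex 3.8 3.4 4.7
   vertex 3.3 4.9 4.4
   vertex 0.8 3.1 3.4
  endloop
 endfacet
 facet normal -0.353 -0.305 0.884
  outer loop
   vertex 3.8 3.4 4.7
   vertex 0.8 3.1 3.4
   vertex 2.8 0.5 3.3
  endloop
 endfacet
 facet normal 0.816 0.362 0.450
  outer loop
   vertex 3.8 3.4 4.7
   vertex 4.7 4.6 2.1
   vertex 3.3 4.9 4.4
  endloop
 endfacet
 facet normal 0.761 -0.475 0.441
  outer loop
   vertex 3.8 3.4 4.7
   vertex 2.8 0.5 3.3
   vertex 4.9 0.8 0.0
  endloop
 endfacet
 facet normal 0.954 -0.105 0.282
  outer loop
   vertex 3.8 3.4 4.7
   vertex 4.9 0.8 0.0
   vertex 4.7 4.6 2.1
  endloop
 endfacet
 facet normal -0.451 0.594 -0.667
  outer loop
   vertex 3.1 1.7 0.6
   vertex 0.8 3.1 3.4
   vertex 4.7 4.6 2.1
  endloop
 endfacet
 facet normal -0.051 0.481 -0.875
  outer loop
   vertex 3.1 1.7 0.6
   vertex 4.7 4.6 2.1
   vertex 4.9 0.8 0.0
  endloop
 endfacet
 facet normal -0.800 -0.367 -0.474
  outer loop
   vertex 3.1 1.7 0.6
   vertex 2.0 1.0 3.0
   vertex 0.8 3.1 3.4
  endloop
 endfacet
 facet normal -0.515 -0.730 -0.449
  outer loop
   vertex 3.1 1.7 0.6
   vertex 4.9 0.8 0.0
   vertex 2.0 1.0 3.0
  endloop
 endfacet
 facet normal -0.520 0.831 -0.197
  outer loop
   vertex 2.4 4.1 3.4
   vertex 0.8 3.1 3.4
   vertex 3.3 4.9 4.4
  endloop
 endfacet
 facet normal -0.452 0.723 -0.522
  outer loop
   vertex 2.4 4.1 3.4
   vertex 4.7 4.6 2.1
   vertex 0.8 3.1 3.4
  endloop
 endfacet
 facet normal -0.381 0.858 -0.344
  outer loop
   vertex 2.4 4.1 3.4
   vertex 3.3 4.9 4.4
   vertex 4.7 4.6 2.1
  endloop
 endfacet
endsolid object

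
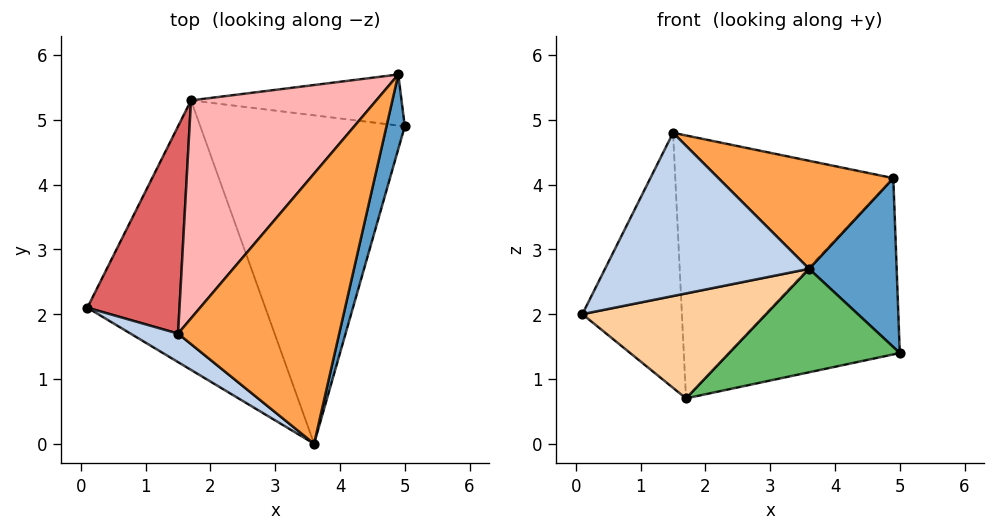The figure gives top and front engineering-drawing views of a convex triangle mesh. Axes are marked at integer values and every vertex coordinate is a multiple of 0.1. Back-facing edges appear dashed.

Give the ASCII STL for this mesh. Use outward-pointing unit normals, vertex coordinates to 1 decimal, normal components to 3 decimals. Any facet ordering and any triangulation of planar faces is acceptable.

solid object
 facet normal 0.963 -0.246 0.109
  outer loop
   vertex 4.9 5.7 4.1
   vertex 3.6 0.0 2.7
   vertex 5.0 4.9 1.4
  endloop
 endfacet
 facet normal -0.530 -0.835 0.146
  outer loop
   vertex 1.5 1.7 4.8
   vertex 0.1 2.1 2.0
   vertex 3.6 0.0 2.7
  endloop
 endfacet
 facet normal 0.532 -0.314 0.786
  outer loop
   vertex 1.5 1.7 4.8
   vertex 3.6 0.0 2.7
   vertex 4.9 5.7 4.1
  endloop
 endfacet
 facet normal -0.031 -0.363 -0.931
  outer loop
   vertex 1.7 5.3 0.7
   vertex 3.6 0.0 2.7
   vertex 0.1 2.1 2.0
  endloop
 endfacet
 facet normal 0.164 -0.296 -0.941
  outer loop
   vertex 1.7 5.3 0.7
   vertex 5.0 4.9 1.4
   vertex 3.6 0.0 2.7
  endloop
 endfacet
 facet normal 0.173 0.946 -0.274
  outer loop
   vertex 1.7 5.3 0.7
   vertex 4.9 5.7 4.1
   vertex 5.0 4.9 1.4
  endloop
 endfacet
 facet normal -0.721 0.538 0.437
  outer loop
   vertex 1.7 5.3 0.7
   vertex 0.1 2.1 2.0
   vertex 1.5 1.7 4.8
  endloop
 endfacet
 facet normal -0.612 0.609 0.505
  outer loop
   vertex 1.7 5.3 0.7
   vertex 1.5 1.7 4.8
   vertex 4.9 5.7 4.1
  endloop
 endfacet
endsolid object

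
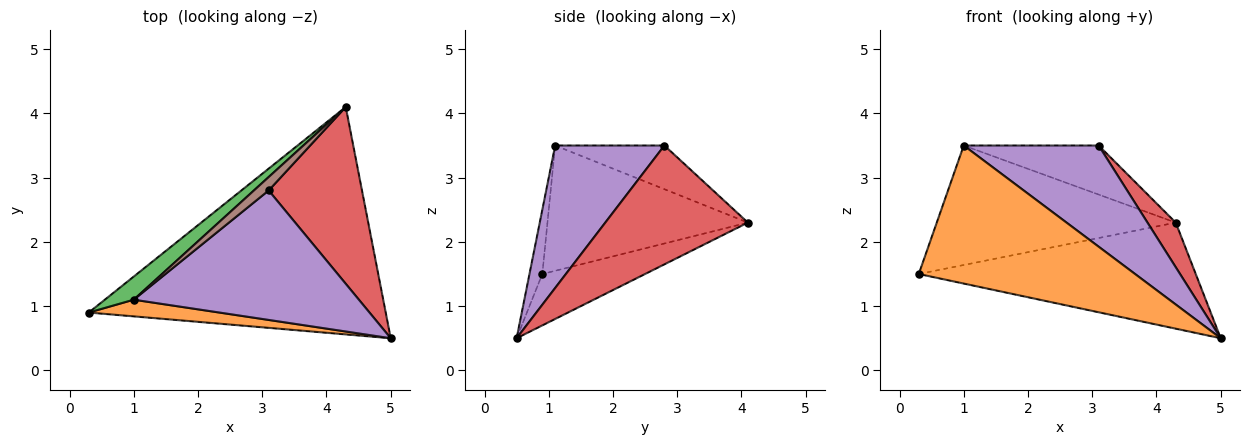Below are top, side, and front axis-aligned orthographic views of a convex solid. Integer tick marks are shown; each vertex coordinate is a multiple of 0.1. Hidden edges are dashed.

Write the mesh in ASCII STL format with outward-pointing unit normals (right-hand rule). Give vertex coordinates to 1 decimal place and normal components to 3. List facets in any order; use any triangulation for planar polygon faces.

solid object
 facet normal -0.155 0.418 -0.895
  outer loop
   vertex 4.3 4.1 2.3
   vertex 5.0 0.5 0.5
   vertex 0.3 0.9 1.5
  endloop
 endfacet
 facet normal -0.059 -0.991 0.120
  outer loop
   vertex 1.0 1.1 3.5
   vertex 0.3 0.9 1.5
   vertex 5.0 0.5 0.5
  endloop
 endfacet
 facet normal -0.636 0.758 0.147
  outer loop
   vertex 1.0 1.1 3.5
   vertex 4.3 4.1 2.3
   vertex 0.3 0.9 1.5
  endloop
 endfacet
 facet normal 0.777 -0.154 0.610
  outer loop
   vertex 3.1 2.8 3.5
   vertex 5.0 0.5 0.5
   vertex 4.3 4.1 2.3
  endloop
 endfacet
 facet normal 0.446 -0.551 0.705
  outer loop
   vertex 3.1 2.8 3.5
   vertex 1.0 1.1 3.5
   vertex 5.0 0.5 0.5
  endloop
 endfacet
 facet normal -0.615 0.760 0.208
  outer loop
   vertex 3.1 2.8 3.5
   vertex 4.3 4.1 2.3
   vertex 1.0 1.1 3.5
  endloop
 endfacet
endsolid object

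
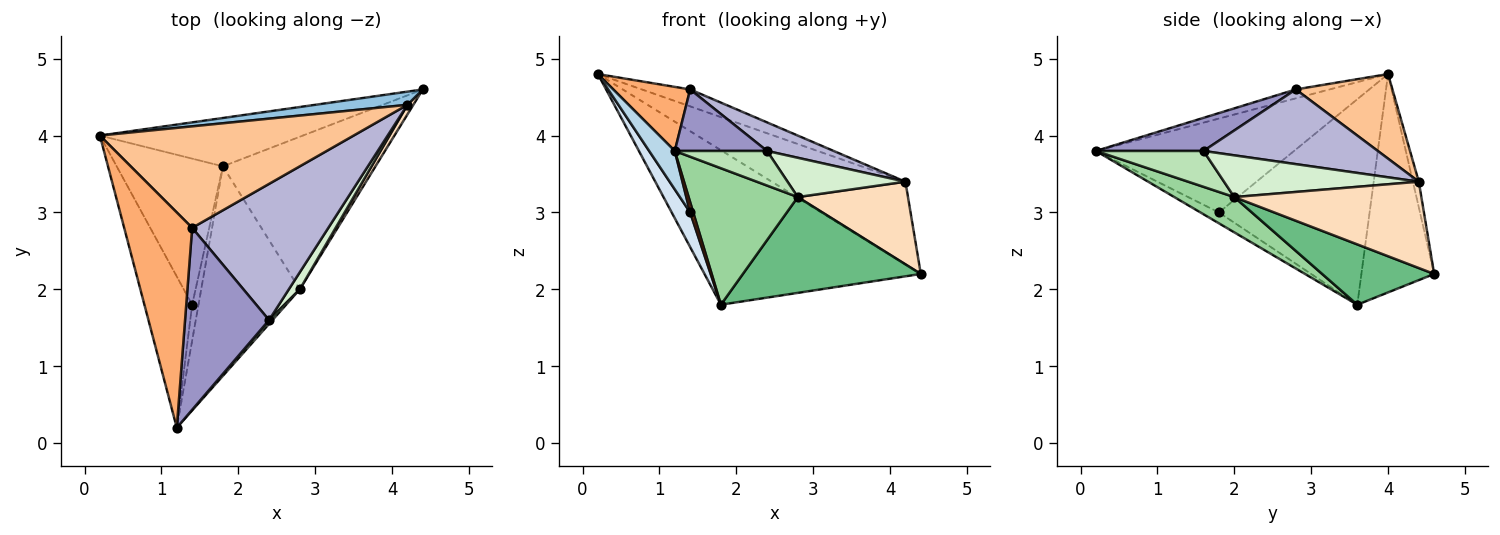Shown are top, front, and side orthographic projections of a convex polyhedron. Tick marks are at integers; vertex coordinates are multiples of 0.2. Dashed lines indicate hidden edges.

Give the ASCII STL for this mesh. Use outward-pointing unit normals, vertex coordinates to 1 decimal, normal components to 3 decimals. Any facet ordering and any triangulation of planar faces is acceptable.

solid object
 facet normal -0.306 0.909 -0.284
  outer loop
   vertex 1.8 3.6 1.8
   vertex 0.2 4.0 4.8
   vertex 4.4 4.6 2.2
  endloop
 endfacet
 facet normal -0.044 0.987 0.157
  outer loop
   vertex 4.2 4.4 3.4
   vertex 4.4 4.6 2.2
   vertex 0.2 4.0 4.8
  endloop
 endfacet
 facet normal -0.885 -0.115 -0.450
  outer loop
   vertex 1.4 1.8 3.0
   vertex 1.2 0.2 3.8
   vertex 0.2 4.0 4.8
  endloop
 endfacet
 facet normal -0.883 -0.108 -0.457
  outer loop
   vertex 1.4 1.8 3.0
   vertex 0.2 4.0 4.8
   vertex 1.8 3.6 1.8
  endloop
 endfacet
 facet normal -0.855 -0.142 -0.499
  outer loop
   vertex 1.4 1.8 3.0
   vertex 1.8 3.6 1.8
   vertex 1.2 0.2 3.8
  endloop
 endfacet
 facet normal -0.125 -0.283 0.951
  outer loop
   vertex 1.4 2.8 4.6
   vertex 0.2 4.0 4.8
   vertex 1.2 0.2 3.8
  endloop
 endfacet
 facet normal 0.312 0.156 0.937
  outer loop
   vertex 1.4 2.8 4.6
   vertex 4.2 4.4 3.4
   vertex 0.2 4.0 4.8
  endloop
 endfacet
 facet normal 0.860 -0.507 0.059
  outer loop
   vertex 2.8 2.0 3.2
   vertex 4.4 4.6 2.2
   vertex 4.2 4.4 3.4
  endloop
 endfacet
 facet normal 0.317 -0.504 -0.803
  outer loop
   vertex 2.8 2.0 3.2
   vertex 1.8 3.6 1.8
   vertex 4.4 4.6 2.2
  endloop
 endfacet
 facet normal 0.287 -0.523 -0.803
  outer loop
   vertex 2.8 2.0 3.2
   vertex 1.2 0.2 3.8
   vertex 1.8 3.6 1.8
  endloop
 endfacet
 facet normal 0.757 -0.649 0.072
  outer loop
   vertex 2.4 1.6 3.8
   vertex 1.2 0.2 3.8
   vertex 2.8 2.0 3.2
  endloop
 endfacet
 facet normal 0.835 -0.505 0.220
  outer loop
   vertex 2.4 1.6 3.8
   vertex 2.8 2.0 3.2
   vertex 4.2 4.4 3.4
  endloop
 endfacet
 facet normal 0.350 -0.300 0.887
  outer loop
   vertex 2.4 1.6 3.8
   vertex 1.4 2.8 4.6
   vertex 1.2 0.2 3.8
  endloop
 endfacet
 facet normal 0.473 -0.181 0.862
  outer loop
   vertex 2.4 1.6 3.8
   vertex 4.2 4.4 3.4
   vertex 1.4 2.8 4.6
  endloop
 endfacet
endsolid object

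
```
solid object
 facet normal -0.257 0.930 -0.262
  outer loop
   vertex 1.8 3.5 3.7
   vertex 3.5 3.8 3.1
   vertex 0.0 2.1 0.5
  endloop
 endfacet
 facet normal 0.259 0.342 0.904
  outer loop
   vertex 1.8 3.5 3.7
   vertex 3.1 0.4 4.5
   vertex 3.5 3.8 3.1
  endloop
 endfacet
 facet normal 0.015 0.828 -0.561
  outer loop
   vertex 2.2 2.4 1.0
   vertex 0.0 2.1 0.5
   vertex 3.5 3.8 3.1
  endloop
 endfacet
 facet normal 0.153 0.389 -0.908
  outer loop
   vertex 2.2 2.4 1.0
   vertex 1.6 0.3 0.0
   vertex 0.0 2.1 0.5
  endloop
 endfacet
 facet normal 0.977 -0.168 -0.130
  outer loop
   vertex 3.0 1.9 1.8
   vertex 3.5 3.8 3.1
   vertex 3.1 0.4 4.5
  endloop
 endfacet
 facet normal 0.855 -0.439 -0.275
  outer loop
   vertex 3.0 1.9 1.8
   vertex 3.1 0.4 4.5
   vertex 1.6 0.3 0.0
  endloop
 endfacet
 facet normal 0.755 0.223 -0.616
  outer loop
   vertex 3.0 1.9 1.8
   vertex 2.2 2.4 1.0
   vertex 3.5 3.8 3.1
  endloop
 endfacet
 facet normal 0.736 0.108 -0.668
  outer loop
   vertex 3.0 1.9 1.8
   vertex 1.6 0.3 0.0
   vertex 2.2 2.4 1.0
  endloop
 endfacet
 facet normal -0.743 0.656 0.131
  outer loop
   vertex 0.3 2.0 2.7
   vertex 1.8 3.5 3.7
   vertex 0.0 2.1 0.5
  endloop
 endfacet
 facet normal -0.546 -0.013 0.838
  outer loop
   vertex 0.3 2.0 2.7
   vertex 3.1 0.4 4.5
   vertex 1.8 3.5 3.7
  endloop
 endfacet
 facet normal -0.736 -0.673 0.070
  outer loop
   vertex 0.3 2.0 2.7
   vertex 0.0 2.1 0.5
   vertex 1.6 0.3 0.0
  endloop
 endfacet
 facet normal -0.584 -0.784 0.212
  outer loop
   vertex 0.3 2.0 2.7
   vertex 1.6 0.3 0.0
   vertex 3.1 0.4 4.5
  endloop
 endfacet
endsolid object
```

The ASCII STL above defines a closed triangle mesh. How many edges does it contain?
18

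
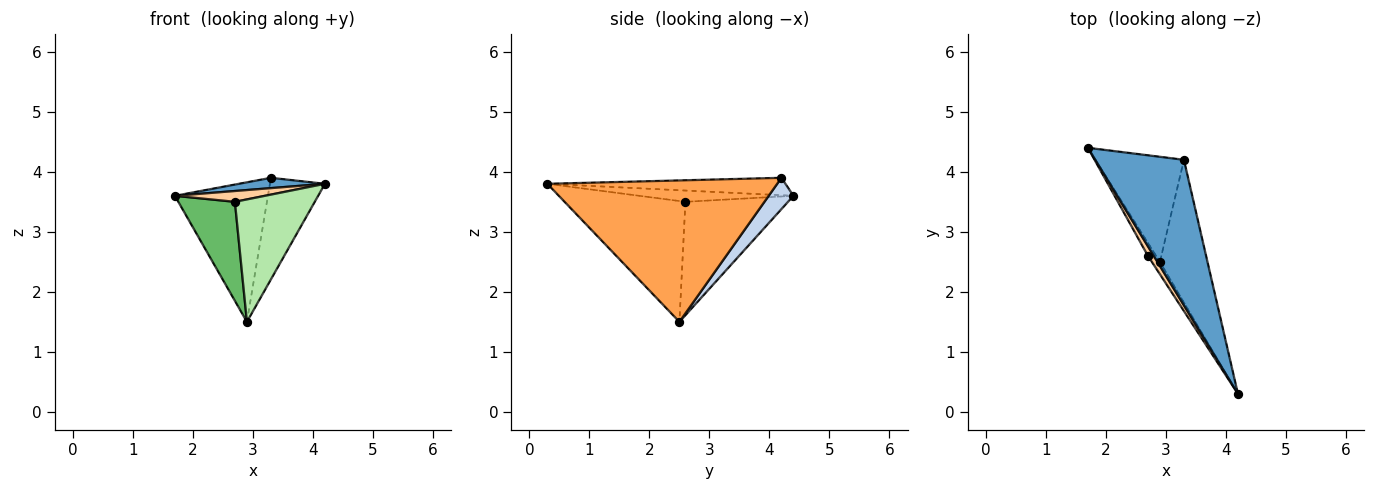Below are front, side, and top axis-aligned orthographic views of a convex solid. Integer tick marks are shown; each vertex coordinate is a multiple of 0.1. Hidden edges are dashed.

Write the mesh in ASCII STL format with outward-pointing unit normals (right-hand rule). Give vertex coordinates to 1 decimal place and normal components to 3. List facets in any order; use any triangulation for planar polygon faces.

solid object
 facet normal -0.192 -0.069 0.979
  outer loop
   vertex 3.3 4.2 3.9
   vertex 1.7 4.4 3.6
   vertex 4.2 0.3 3.8
  endloop
 endfacet
 facet normal 0.208 0.781 -0.588
  outer loop
   vertex 2.9 2.5 1.5
   vertex 1.7 4.4 3.6
   vertex 3.3 4.2 3.9
  endloop
 endfacet
 facet normal 0.924 0.221 -0.311
  outer loop
   vertex 2.9 2.5 1.5
   vertex 3.3 4.2 3.9
   vertex 4.2 0.3 3.8
  endloop
 endfacet
 facet normal -0.788 -0.460 0.409
  outer loop
   vertex 2.7 2.6 3.5
   vertex 4.2 0.3 3.8
   vertex 1.7 4.4 3.6
  endloop
 endfacet
 facet normal -0.874 -0.482 -0.063
  outer loop
   vertex 2.7 2.6 3.5
   vertex 1.7 4.4 3.6
   vertex 2.9 2.5 1.5
  endloop
 endfacet
 facet normal -0.833 -0.551 -0.056
  outer loop
   vertex 2.7 2.6 3.5
   vertex 2.9 2.5 1.5
   vertex 4.2 0.3 3.8
  endloop
 endfacet
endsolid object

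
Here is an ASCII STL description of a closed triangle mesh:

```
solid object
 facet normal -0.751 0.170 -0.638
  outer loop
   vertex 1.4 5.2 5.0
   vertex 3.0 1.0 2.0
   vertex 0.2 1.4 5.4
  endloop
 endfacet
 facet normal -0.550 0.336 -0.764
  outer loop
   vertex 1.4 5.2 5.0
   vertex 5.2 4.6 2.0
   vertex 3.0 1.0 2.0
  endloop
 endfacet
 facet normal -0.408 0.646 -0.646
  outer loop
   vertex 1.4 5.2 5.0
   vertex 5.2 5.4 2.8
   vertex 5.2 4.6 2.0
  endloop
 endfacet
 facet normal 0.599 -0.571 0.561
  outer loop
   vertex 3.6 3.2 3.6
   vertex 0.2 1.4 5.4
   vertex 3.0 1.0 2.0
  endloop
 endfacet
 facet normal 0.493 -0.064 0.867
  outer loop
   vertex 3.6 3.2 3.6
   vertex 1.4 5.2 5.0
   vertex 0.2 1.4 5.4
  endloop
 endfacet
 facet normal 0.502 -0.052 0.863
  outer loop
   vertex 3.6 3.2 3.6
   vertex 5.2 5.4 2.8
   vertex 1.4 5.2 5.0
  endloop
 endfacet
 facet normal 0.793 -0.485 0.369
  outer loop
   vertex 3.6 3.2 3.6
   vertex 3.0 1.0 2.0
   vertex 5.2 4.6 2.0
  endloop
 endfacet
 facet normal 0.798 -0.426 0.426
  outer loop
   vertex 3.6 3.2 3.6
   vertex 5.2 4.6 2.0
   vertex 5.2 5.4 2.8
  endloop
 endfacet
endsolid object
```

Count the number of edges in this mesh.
12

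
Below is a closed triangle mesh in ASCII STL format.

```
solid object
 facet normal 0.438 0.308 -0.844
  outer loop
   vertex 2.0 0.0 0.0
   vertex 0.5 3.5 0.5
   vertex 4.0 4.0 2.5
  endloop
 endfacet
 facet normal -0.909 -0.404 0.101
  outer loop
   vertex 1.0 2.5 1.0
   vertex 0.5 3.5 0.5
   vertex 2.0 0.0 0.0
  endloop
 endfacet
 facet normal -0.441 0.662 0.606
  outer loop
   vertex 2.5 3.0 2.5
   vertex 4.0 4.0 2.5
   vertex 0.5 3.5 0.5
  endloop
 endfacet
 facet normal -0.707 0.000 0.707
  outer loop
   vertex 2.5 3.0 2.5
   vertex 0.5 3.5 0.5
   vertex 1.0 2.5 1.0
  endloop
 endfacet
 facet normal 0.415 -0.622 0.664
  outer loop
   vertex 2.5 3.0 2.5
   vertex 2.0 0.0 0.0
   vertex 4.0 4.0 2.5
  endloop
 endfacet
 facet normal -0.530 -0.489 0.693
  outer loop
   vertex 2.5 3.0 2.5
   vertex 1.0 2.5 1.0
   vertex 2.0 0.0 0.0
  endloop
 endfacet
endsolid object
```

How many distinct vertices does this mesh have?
5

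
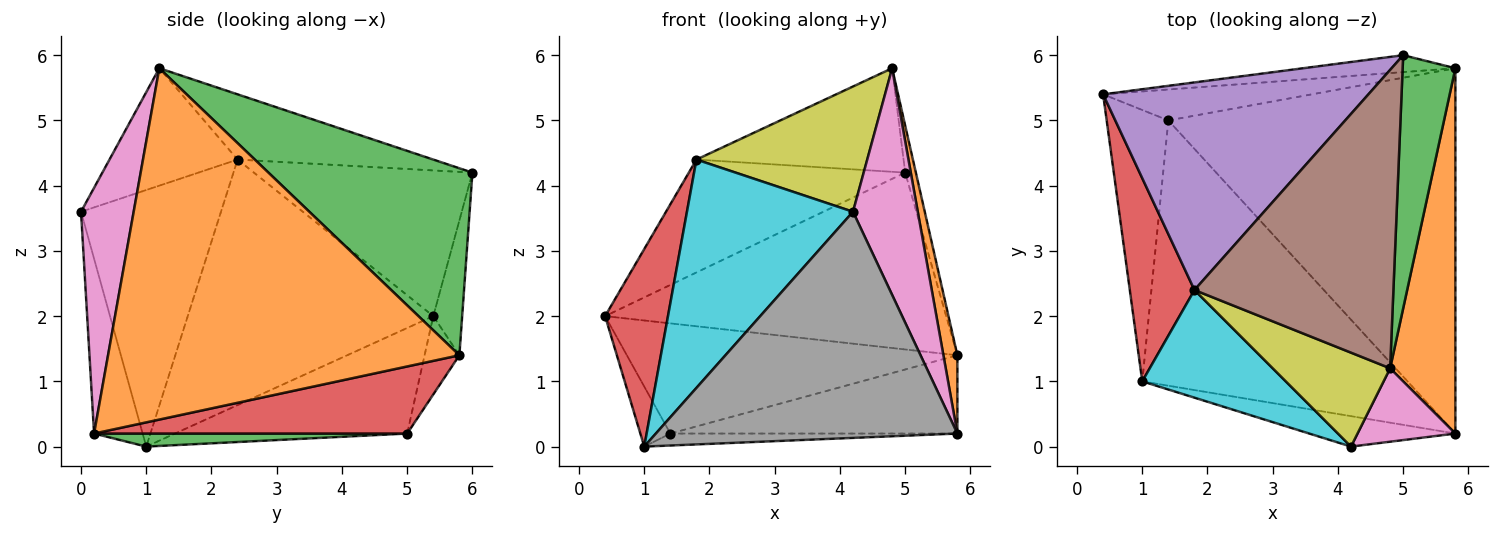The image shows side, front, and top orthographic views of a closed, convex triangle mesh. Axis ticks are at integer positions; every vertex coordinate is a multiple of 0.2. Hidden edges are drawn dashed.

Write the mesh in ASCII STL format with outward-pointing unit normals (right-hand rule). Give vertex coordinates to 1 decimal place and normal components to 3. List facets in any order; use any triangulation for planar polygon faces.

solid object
 facet normal -0.084 0.992 -0.095
  outer loop
   vertex 5.8 5.8 1.4
   vertex 0.4 5.4 2.0
   vertex 5.0 6.0 4.2
  endloop
 endfacet
 facet normal 0.982 -0.039 0.182
  outer loop
   vertex 5.8 5.8 1.4
   vertex 4.8 1.2 5.8
   vertex 5.8 0.2 0.2
  endloop
 endfacet
 facet normal 0.961 0.050 0.271
  outer loop
   vertex 5.8 5.8 1.4
   vertex 5.0 6.0 4.2
   vertex 4.8 1.2 5.8
  endloop
 endfacet
 facet normal -0.939 -0.240 0.247
  outer loop
   vertex 1.8 2.4 4.4
   vertex 0.4 5.4 2.0
   vertex 1.0 1.0 0.0
  endloop
 endfacet
 facet normal -0.435 0.430 0.791
  outer loop
   vertex 1.8 2.4 4.4
   vertex 5.0 6.0 4.2
   vertex 0.4 5.4 2.0
  endloop
 endfacet
 facet normal -0.296 0.313 0.902
  outer loop
   vertex 1.8 2.4 4.4
   vertex 4.8 1.2 5.8
   vertex 5.0 6.0 4.2
  endloop
 endfacet
 facet normal 0.612 -0.753 0.244
  outer loop
   vertex 4.2 0.0 3.6
   vertex 5.8 0.2 0.2
   vertex 4.8 1.2 5.8
  endloop
 endfacet
 facet normal -0.158 -0.979 -0.132
  outer loop
   vertex 4.2 0.0 3.6
   vertex 1.0 1.0 0.0
   vertex 5.8 0.2 0.2
  endloop
 endfacet
 facet normal -0.514 -0.686 0.514
  outer loop
   vertex 4.2 0.0 3.6
   vertex 4.8 1.2 5.8
   vertex 1.8 2.4 4.4
  endloop
 endfacet
 facet normal -0.606 -0.719 0.339
  outer loop
   vertex 4.2 0.0 3.6
   vertex 1.8 2.4 4.4
   vertex 1.0 1.0 0.0
  endloop
 endfacet
 facet normal -0.858 0.111 -0.501
  outer loop
   vertex 1.4 5.0 0.2
   vertex 1.0 1.0 0.0
   vertex 0.4 5.4 2.0
  endloop
 endfacet
 facet normal -0.101 0.958 -0.269
  outer loop
   vertex 1.4 5.0 0.2
   vertex 0.4 5.4 2.0
   vertex 5.8 5.8 1.4
  endloop
 endfacet
 facet normal 0.049 0.045 -0.998
  outer loop
   vertex 1.4 5.0 0.2
   vertex 5.8 0.2 0.2
   vertex 1.0 1.0 0.0
  endloop
 endfacet
 facet normal 0.223 0.204 -0.953
  outer loop
   vertex 1.4 5.0 0.2
   vertex 5.8 5.8 1.4
   vertex 5.8 0.2 0.2
  endloop
 endfacet
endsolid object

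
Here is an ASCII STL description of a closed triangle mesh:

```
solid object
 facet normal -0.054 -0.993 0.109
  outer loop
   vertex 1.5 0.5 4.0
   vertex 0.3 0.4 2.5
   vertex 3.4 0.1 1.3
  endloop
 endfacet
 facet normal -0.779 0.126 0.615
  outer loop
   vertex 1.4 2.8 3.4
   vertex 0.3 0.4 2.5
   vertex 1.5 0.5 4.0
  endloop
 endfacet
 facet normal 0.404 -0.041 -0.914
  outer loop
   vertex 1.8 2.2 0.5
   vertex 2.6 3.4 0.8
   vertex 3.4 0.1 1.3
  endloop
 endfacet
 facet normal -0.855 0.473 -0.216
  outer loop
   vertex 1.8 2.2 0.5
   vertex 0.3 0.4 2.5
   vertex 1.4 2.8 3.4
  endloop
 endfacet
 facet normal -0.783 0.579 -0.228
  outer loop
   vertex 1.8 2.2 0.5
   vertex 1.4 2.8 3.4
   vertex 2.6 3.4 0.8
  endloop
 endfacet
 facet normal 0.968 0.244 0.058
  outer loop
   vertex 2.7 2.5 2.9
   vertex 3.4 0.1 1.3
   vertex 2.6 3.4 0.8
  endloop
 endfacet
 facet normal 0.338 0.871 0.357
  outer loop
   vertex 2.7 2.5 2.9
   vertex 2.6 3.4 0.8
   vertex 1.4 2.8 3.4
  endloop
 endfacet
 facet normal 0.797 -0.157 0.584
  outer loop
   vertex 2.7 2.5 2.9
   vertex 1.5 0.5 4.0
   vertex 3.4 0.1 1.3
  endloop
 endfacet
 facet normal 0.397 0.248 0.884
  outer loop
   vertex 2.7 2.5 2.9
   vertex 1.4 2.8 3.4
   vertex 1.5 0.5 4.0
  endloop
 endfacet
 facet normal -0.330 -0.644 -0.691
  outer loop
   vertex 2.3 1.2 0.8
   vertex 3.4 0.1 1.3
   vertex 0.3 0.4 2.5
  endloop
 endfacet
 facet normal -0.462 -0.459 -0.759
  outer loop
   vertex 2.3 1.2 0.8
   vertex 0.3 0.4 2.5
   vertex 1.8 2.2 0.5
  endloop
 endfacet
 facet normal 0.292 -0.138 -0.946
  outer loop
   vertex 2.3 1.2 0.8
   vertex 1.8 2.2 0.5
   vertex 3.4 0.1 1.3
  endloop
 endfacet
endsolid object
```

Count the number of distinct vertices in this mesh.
8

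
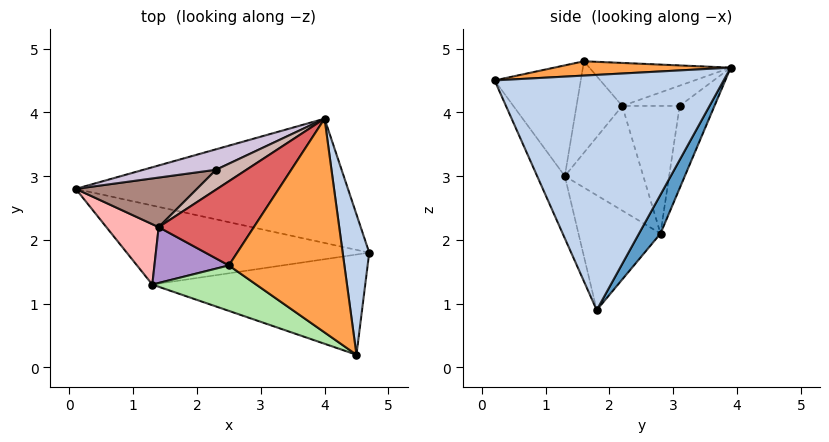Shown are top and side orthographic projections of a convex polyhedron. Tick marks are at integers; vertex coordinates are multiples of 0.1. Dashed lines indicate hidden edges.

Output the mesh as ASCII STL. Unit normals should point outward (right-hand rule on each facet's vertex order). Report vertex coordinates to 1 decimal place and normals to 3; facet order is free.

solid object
 facet normal 0.068 0.878 -0.473
  outer loop
   vertex 4.0 3.9 4.7
   vertex 4.7 1.8 0.9
   vertex 0.1 2.8 2.1
  endloop
 endfacet
 facet normal 0.986 0.127 0.111
  outer loop
   vertex 4.5 0.2 4.5
   vertex 4.7 1.8 0.9
   vertex 4.0 3.9 4.7
  endloop
 endfacet
 facet normal 0.123 -0.037 0.992
  outer loop
   vertex 2.5 1.6 4.8
   vertex 4.5 0.2 4.5
   vertex 4.0 3.9 4.7
  endloop
 endfacet
 facet normal -0.321 -0.663 -0.677
  outer loop
   vertex 1.3 1.3 3.0
   vertex 0.1 2.8 2.1
   vertex 4.7 1.8 0.9
  endloop
 endfacet
 facet normal -0.119 -0.905 -0.409
  outer loop
   vertex 1.3 1.3 3.0
   vertex 4.7 1.8 0.9
   vertex 4.5 0.2 4.5
  endloop
 endfacet
 facet normal -0.470 -0.765 0.441
  outer loop
   vertex 1.3 1.3 3.0
   vertex 4.5 0.2 4.5
   vertex 2.5 1.6 4.8
  endloop
 endfacet
 facet normal -0.394 0.295 0.871
  outer loop
   vertex 1.4 2.2 4.1
   vertex 2.5 1.6 4.8
   vertex 4.0 3.9 4.7
  endloop
 endfacet
 facet normal -0.816 -0.408 0.408
  outer loop
   vertex 1.4 2.2 4.1
   vertex 0.1 2.8 2.1
   vertex 1.3 1.3 3.0
  endloop
 endfacet
 facet normal -0.640 -0.565 0.521
  outer loop
   vertex 1.4 2.2 4.1
   vertex 1.3 1.3 3.0
   vertex 2.5 1.6 4.8
  endloop
 endfacet
 facet normal -0.505 0.740 0.445
  outer loop
   vertex 2.3 3.1 4.1
   vertex 4.0 3.9 4.7
   vertex 0.1 2.8 2.1
  endloop
 endfacet
 facet normal -0.587 0.587 0.558
  outer loop
   vertex 2.3 3.1 4.1
   vertex 0.1 2.8 2.1
   vertex 1.4 2.2 4.1
  endloop
 endfacet
 facet normal -0.485 0.485 0.728
  outer loop
   vertex 2.3 3.1 4.1
   vertex 1.4 2.2 4.1
   vertex 4.0 3.9 4.7
  endloop
 endfacet
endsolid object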